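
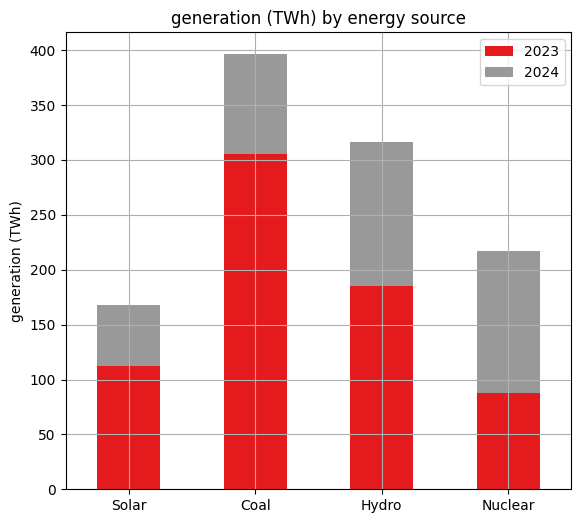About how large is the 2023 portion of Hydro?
≈ 200

2023 top ≈ 200, bottom ≈ 0; segment ≈ 200.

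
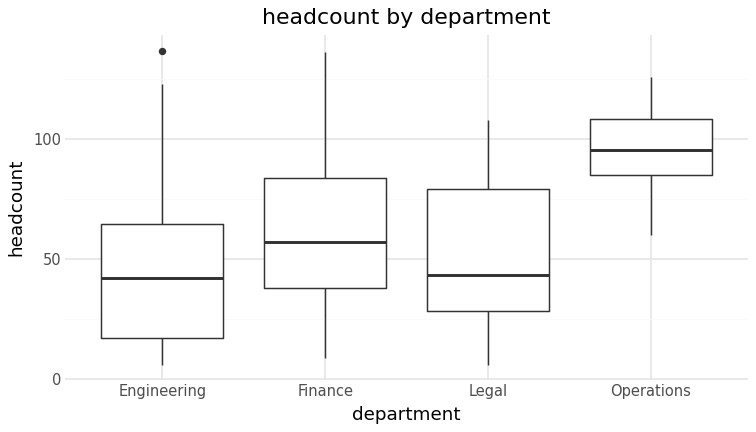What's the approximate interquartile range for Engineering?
≈ 40

Q3 ≈ 60, Q1 ≈ 20; IQR ≈ 40.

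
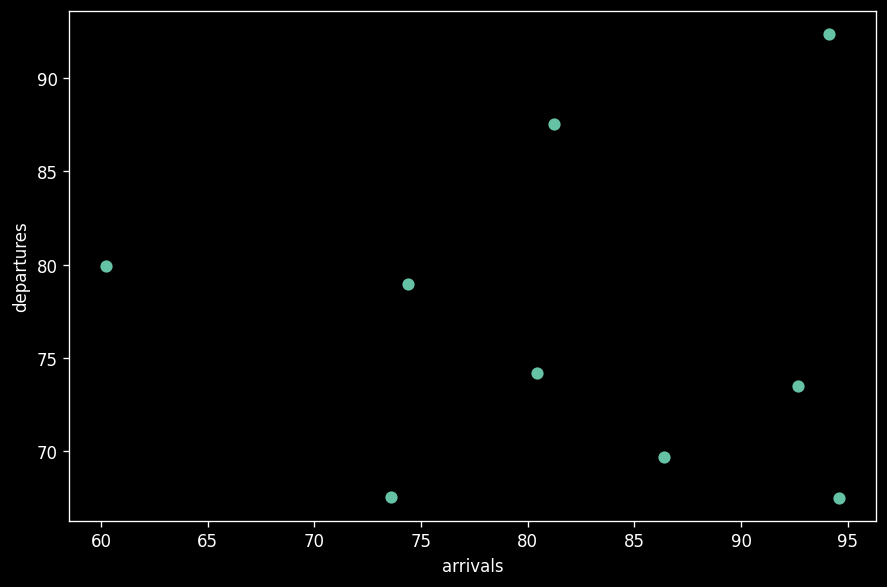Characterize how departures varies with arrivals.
Points are roughly uncorrelated; weak (|r| ≈ 0.0).

no clear correlation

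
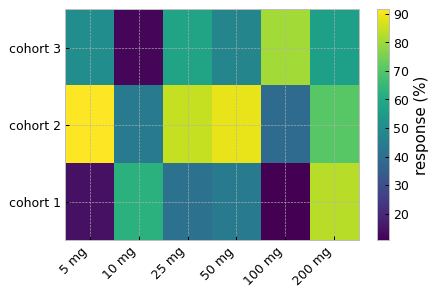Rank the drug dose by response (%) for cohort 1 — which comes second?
Top 3 for cohort 1: 200 mg ≈ 80, 10 mg ≈ 60, 50 mg ≈ 40.

10 mg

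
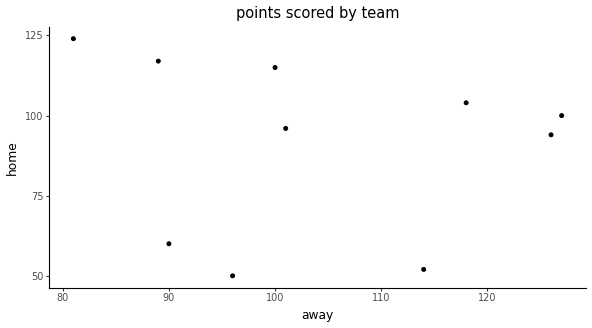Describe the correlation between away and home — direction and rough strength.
no clear correlation

Points are roughly uncorrelated; weak (|r| ≈ 0.1).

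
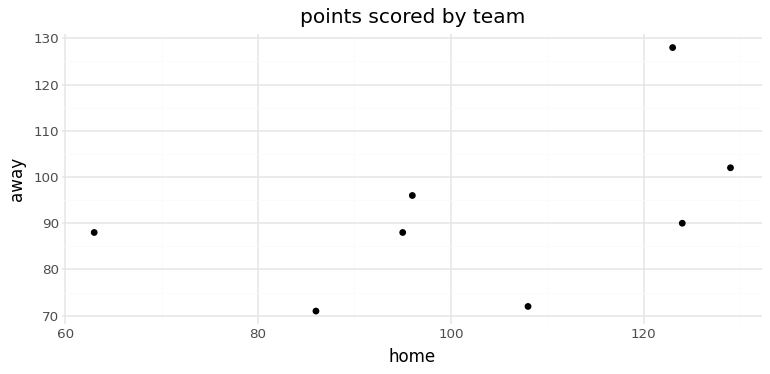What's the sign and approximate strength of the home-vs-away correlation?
positive, moderate

Points are positively correlated; moderate (|r| ≈ 0.5).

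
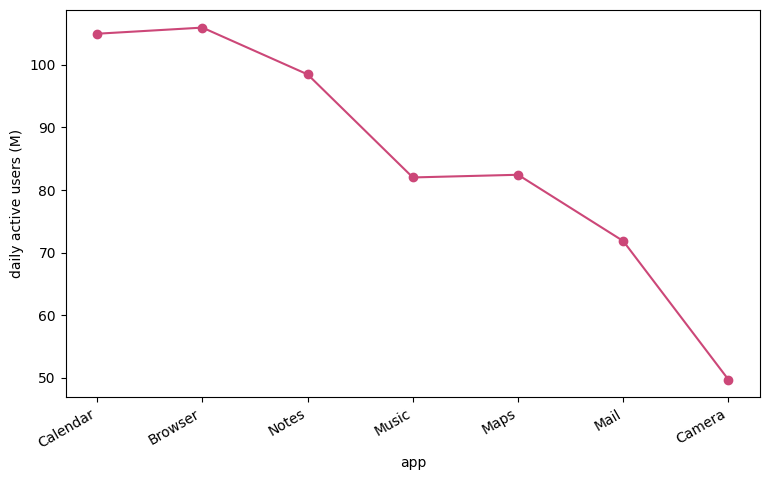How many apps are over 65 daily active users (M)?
6

Above 65: Calendar, Browser, Notes, Music, Maps, Mail.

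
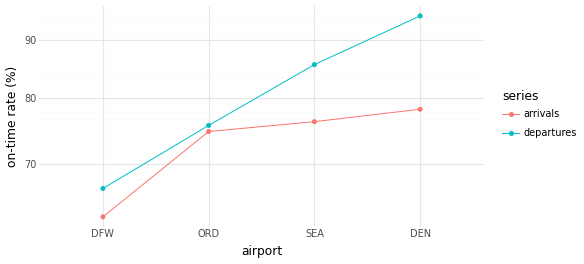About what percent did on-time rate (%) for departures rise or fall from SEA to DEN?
≈ +11.8%

SEA ≈ 85, DEN ≈ 95; (95 − 85) / 85 ≈ +11.8%.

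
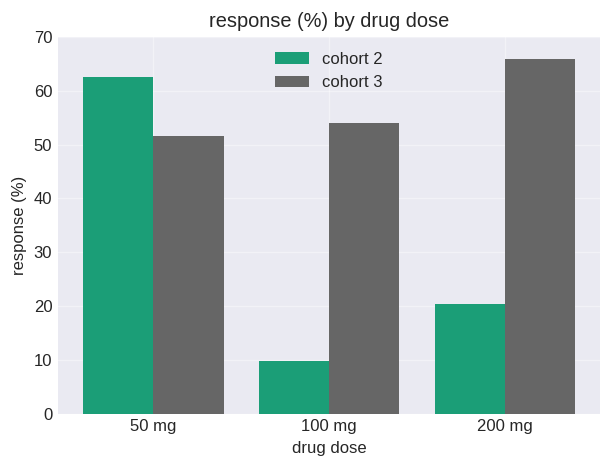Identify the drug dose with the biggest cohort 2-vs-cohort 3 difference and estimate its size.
200 mg, ≈ 50 %

200 mg: cohort 2 ≈ 20, cohort 3 ≈ 70 → gap ≈ 50. Next-largest (100 mg) is only ≈ 40.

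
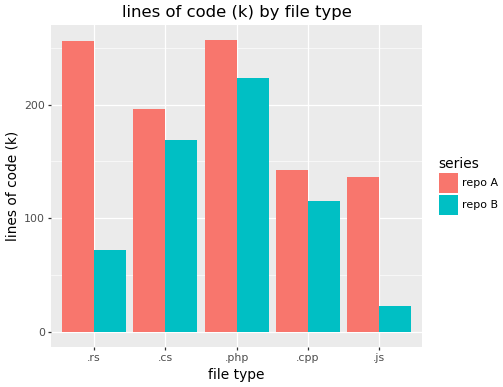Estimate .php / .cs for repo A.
.php ≈ 250, .cs ≈ 200; 250/200 ≈ 1.25.

≈ 1.25×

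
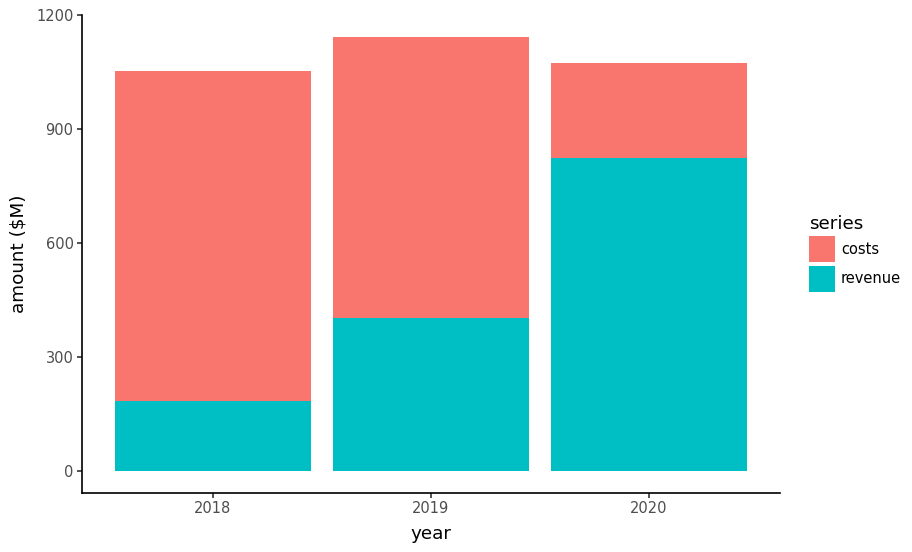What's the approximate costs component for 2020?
≈ 300

costs top ≈ 1100, bottom ≈ 800; segment ≈ 300.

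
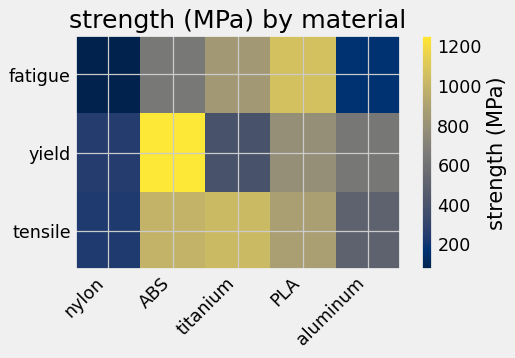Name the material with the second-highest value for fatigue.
Top 3 for fatigue: PLA ≈ 1100, titanium ≈ 800, ABS ≈ 600.

titanium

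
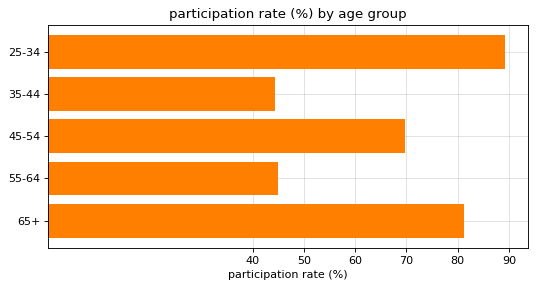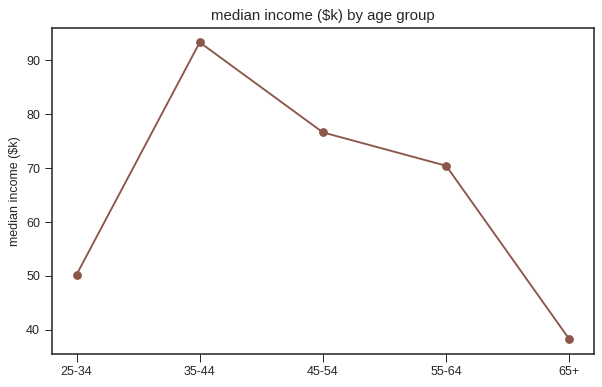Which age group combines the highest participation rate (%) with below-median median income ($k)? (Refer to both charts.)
25-34

Chart 2 median median income ($k) ≈ 70; below-median age groups: 25-34, 65+. Among those, 25-34 has the highest participation rate (%) (≈ 90).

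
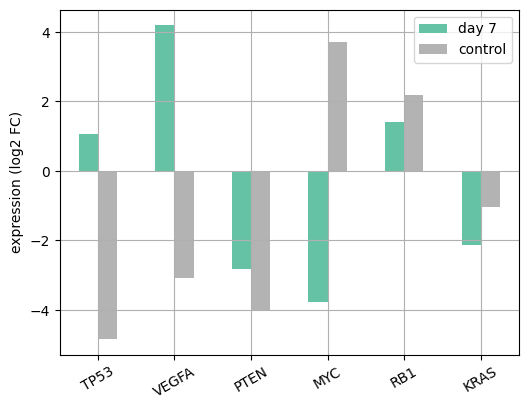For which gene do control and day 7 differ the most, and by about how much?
MYC, ≈ 8 log2 FC

MYC: control ≈ 4, day 7 ≈ -4 → gap ≈ 8. Next-largest (VEGFA) is only ≈ 7.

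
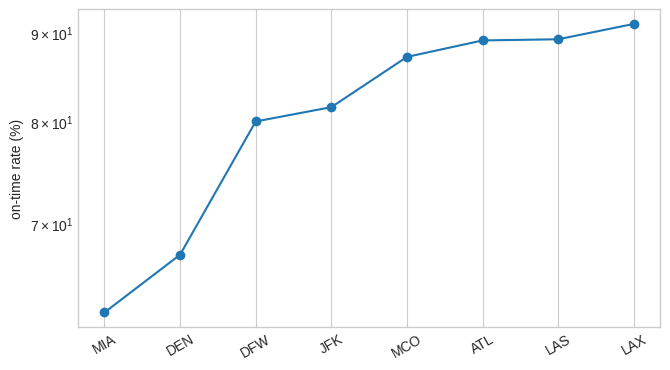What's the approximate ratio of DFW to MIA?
DFW ≈ 80, MIA ≈ 60; 80/60 ≈ 1.33.

≈ 1.33×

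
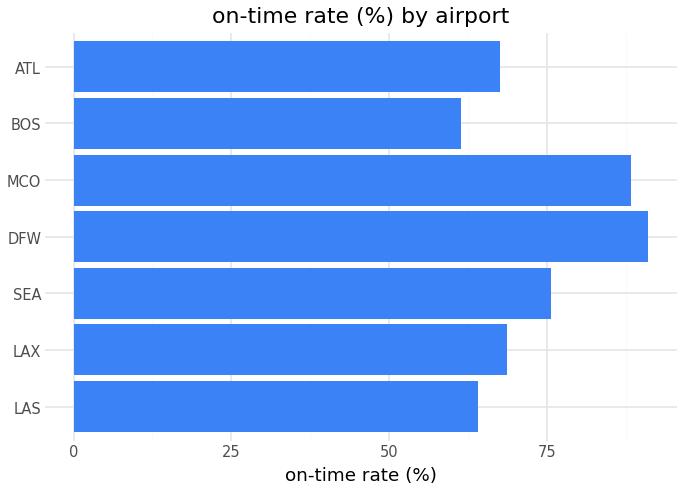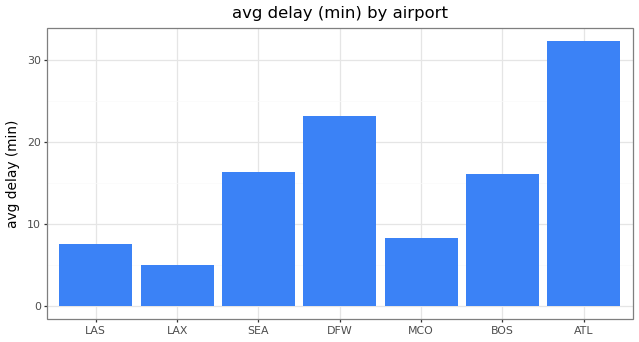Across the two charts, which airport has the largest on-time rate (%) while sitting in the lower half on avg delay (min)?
MCO

Chart 2 median avg delay (min) ≈ 15; below-median airports: LAS, LAX, MCO. Among those, MCO has the highest on-time rate (%) (≈ 90).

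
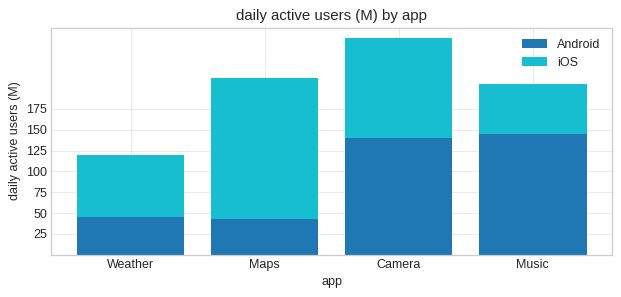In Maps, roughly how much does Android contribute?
Android top ≈ 50, bottom ≈ 0; segment ≈ 50.

≈ 50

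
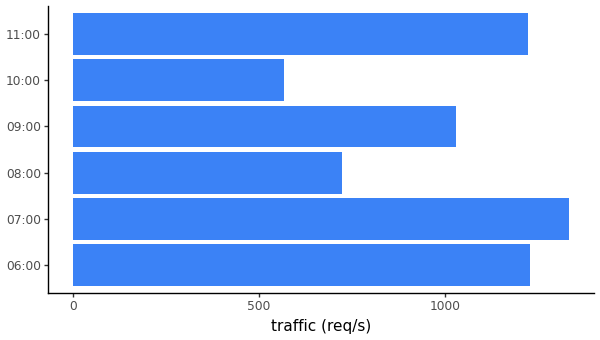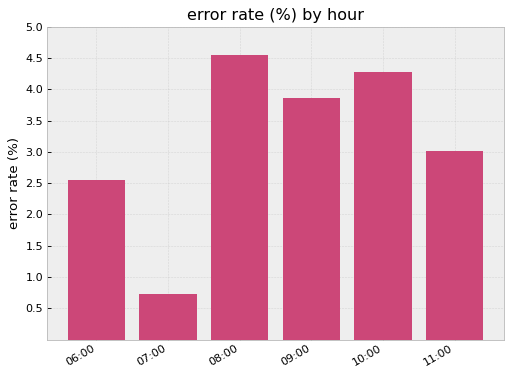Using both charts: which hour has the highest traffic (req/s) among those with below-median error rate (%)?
Chart 2 median error rate (%) ≈ 3.5; below-median hours: 06:00, 07:00, 11:00. Among those, 07:00 has the highest traffic (req/s) (≈ 1400).

07:00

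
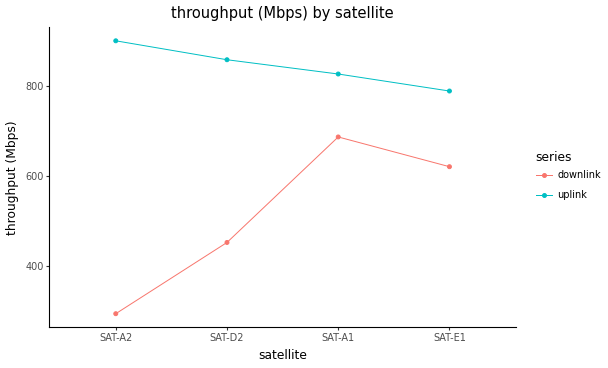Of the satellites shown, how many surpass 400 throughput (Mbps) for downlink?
3

Above 400: SAT-D2, SAT-A1, SAT-E1.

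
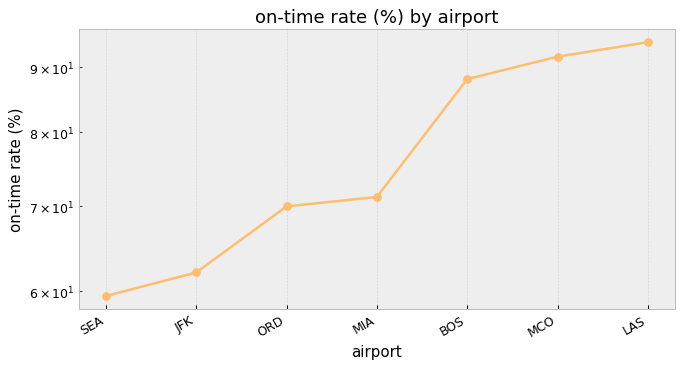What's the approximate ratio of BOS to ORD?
BOS ≈ 90, ORD ≈ 70; 90/70 ≈ 1.29.

≈ 1.29×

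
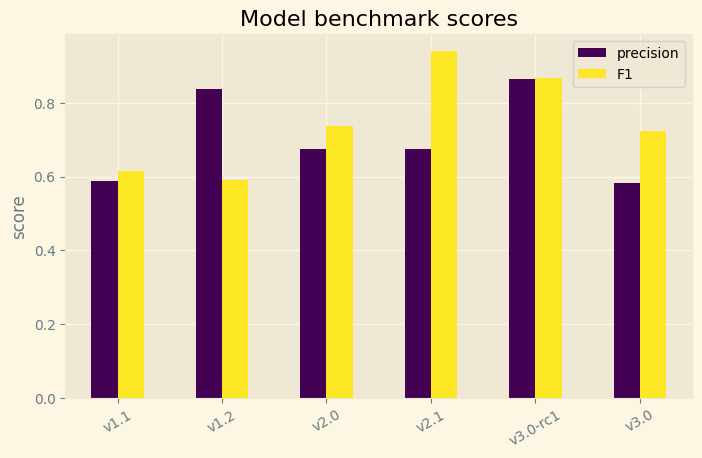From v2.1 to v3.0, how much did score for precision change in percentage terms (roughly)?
≈ -14.3%

v2.1 ≈ 0.7, v3.0 ≈ 0.6; (0.6 − 0.7) / 0.7 ≈ -14.3%.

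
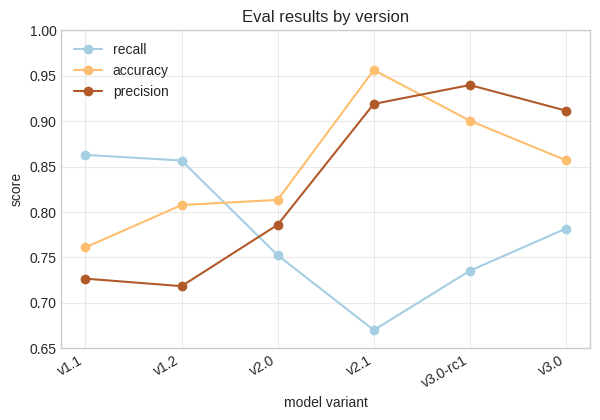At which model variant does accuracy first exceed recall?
v1.2: accuracy ≈ 0.80 vs recall ≈ 0.85 (not yet); v2.0: accuracy ≈ 0.80 vs recall ≈ 0.75 (first crossover).

v2.0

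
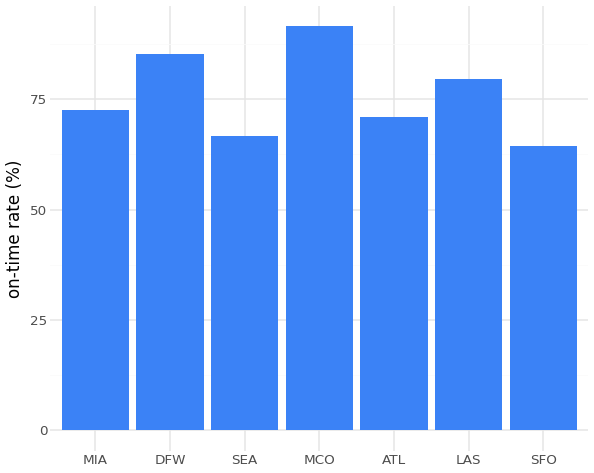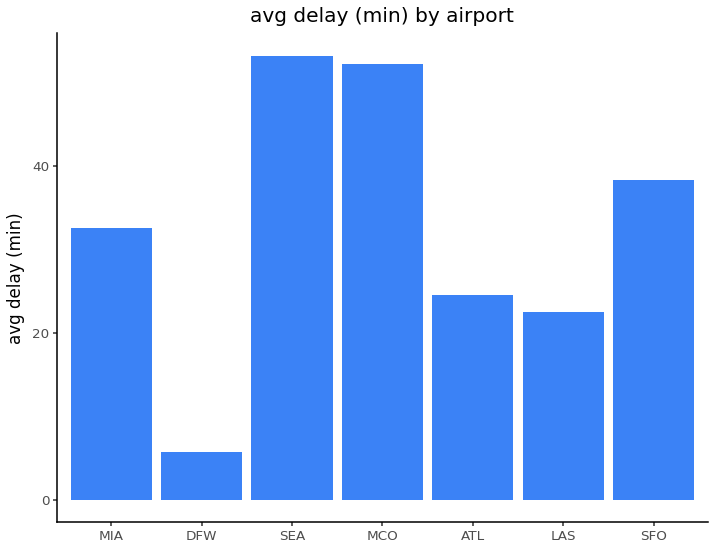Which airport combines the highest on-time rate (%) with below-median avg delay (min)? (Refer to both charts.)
DFW

Chart 2 median avg delay (min) ≈ 35; below-median airports: DFW, ATL, LAS. Among those, DFW has the highest on-time rate (%) (≈ 90).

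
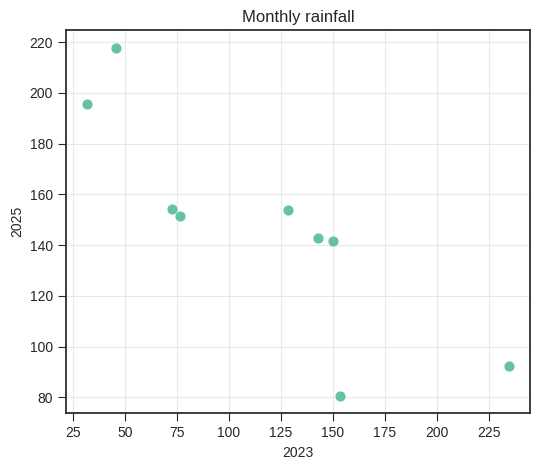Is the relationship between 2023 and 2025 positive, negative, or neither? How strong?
negative, strong

Points are negatively correlated; strong (|r| ≈ 0.8).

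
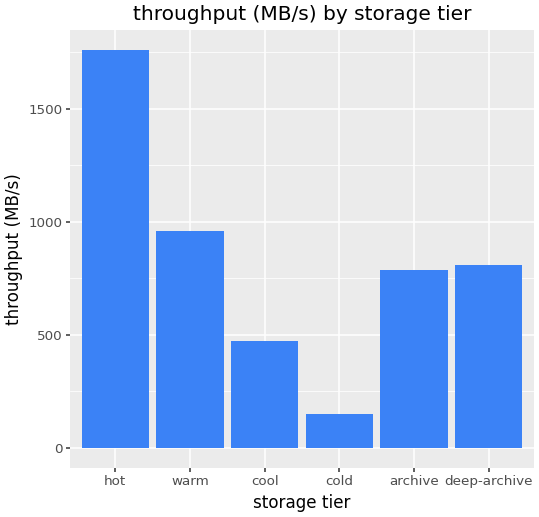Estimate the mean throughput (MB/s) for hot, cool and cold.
≈ 800

(1800 + 400 + 200) / 3 ≈ 800.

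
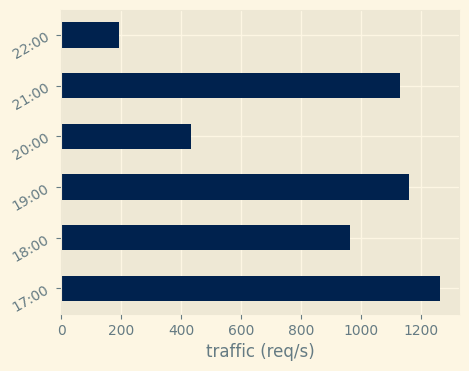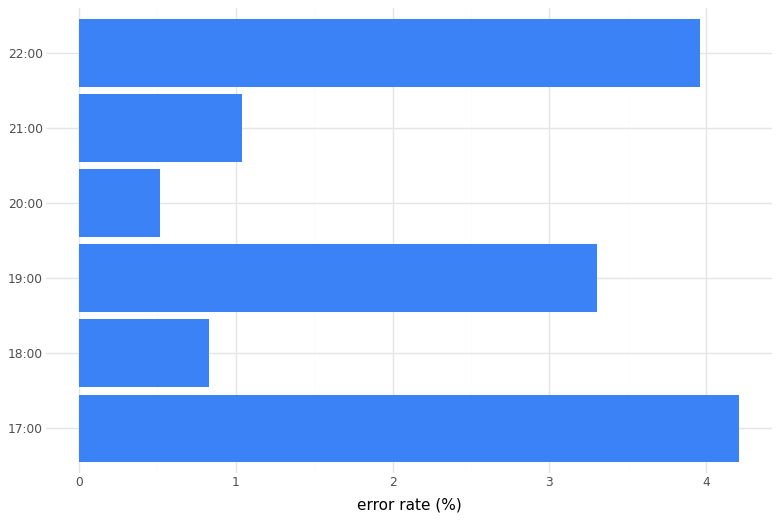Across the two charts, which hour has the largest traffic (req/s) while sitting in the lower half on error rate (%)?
21:00

Chart 2 median error rate (%) ≈ 2; below-median hours: 18:00, 20:00, 21:00. Among those, 21:00 has the highest traffic (req/s) (≈ 1200).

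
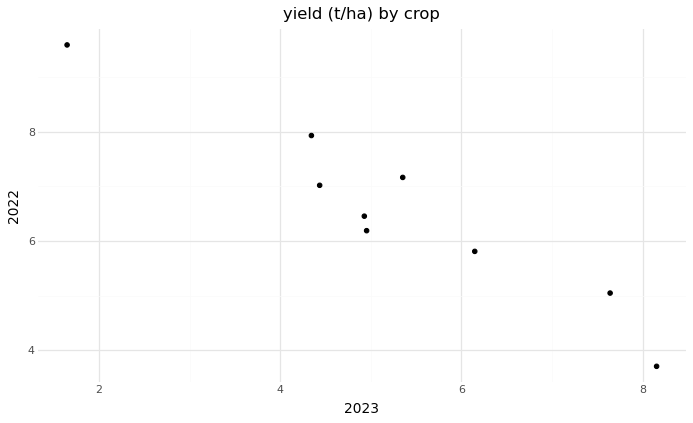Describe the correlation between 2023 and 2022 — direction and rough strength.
Points are negatively correlated; strong (|r| ≈ 1.0).

negative, strong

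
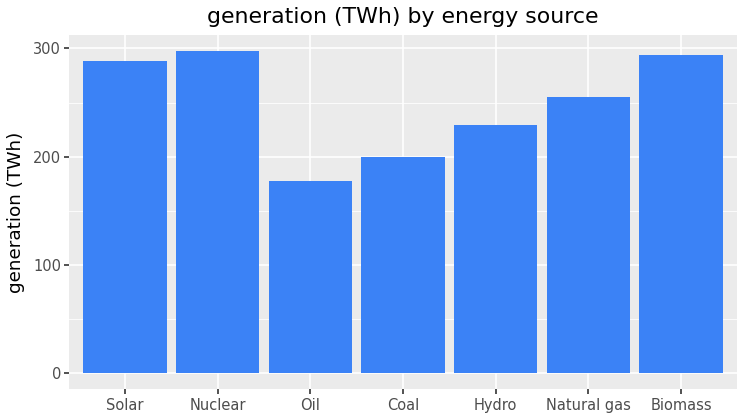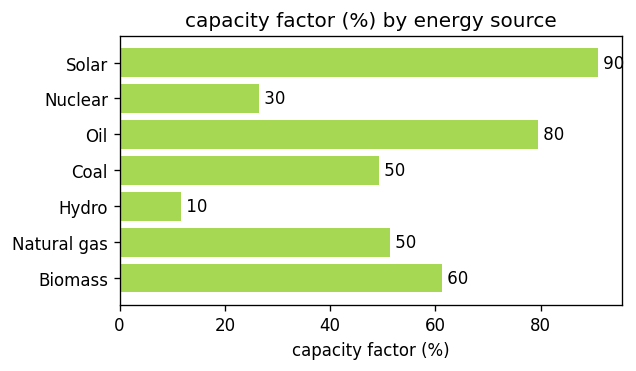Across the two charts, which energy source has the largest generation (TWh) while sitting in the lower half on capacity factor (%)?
Chart 2 median capacity factor (%) ≈ 50; below-median energy sources: Nuclear, Coal, Hydro. Among those, Nuclear has the highest generation (TWh) (≈ 300).

Nuclear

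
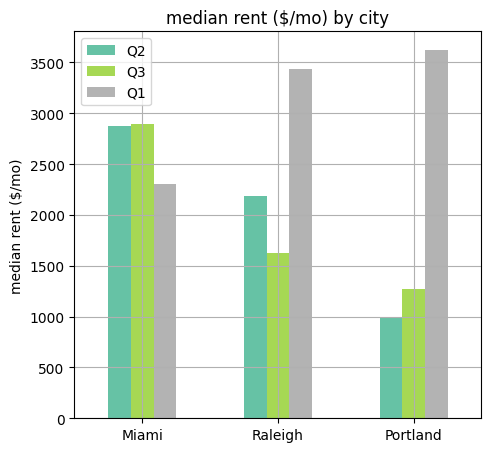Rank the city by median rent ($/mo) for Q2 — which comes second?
Top 3 for Q2: Miami ≈ 3000, Raleigh ≈ 2000, Portland ≈ 1000.

Raleigh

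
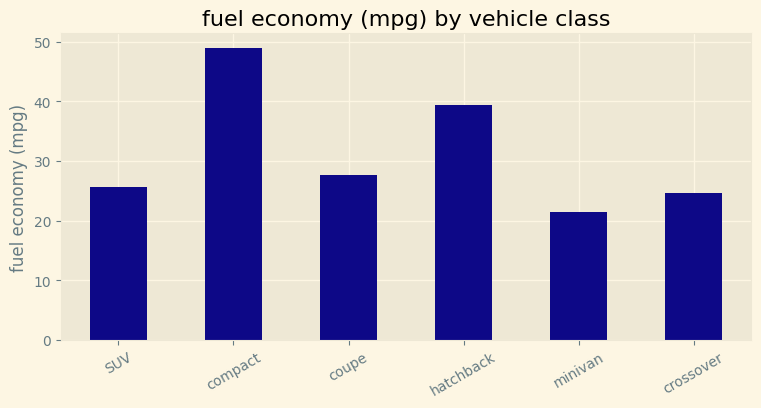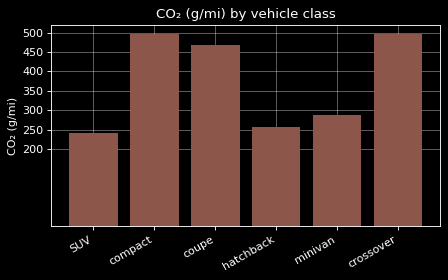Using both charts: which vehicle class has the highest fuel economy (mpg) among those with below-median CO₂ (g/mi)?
Chart 2 median CO₂ (g/mi) ≈ 400; below-median vehicle classes: SUV, hatchback, minivan. Among those, hatchback has the highest fuel economy (mpg) (≈ 40).

hatchback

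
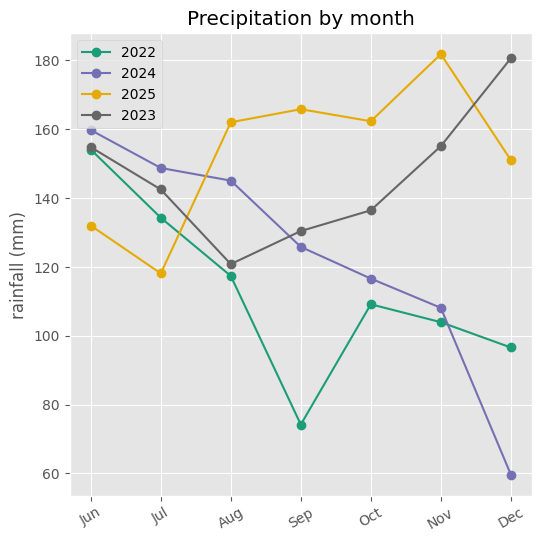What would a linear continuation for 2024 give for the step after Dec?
≈ 30

Last three: 120, 100, 60 → slope ≈ -30/step → next ≈ 30.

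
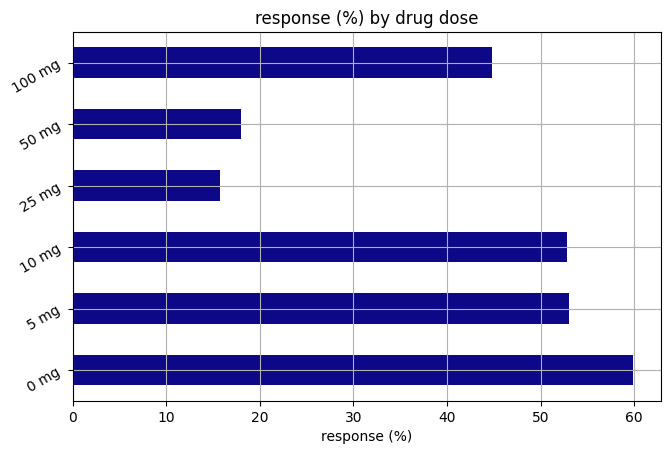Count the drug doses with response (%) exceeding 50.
3

Above 50: 0 mg, 5 mg, 10 mg.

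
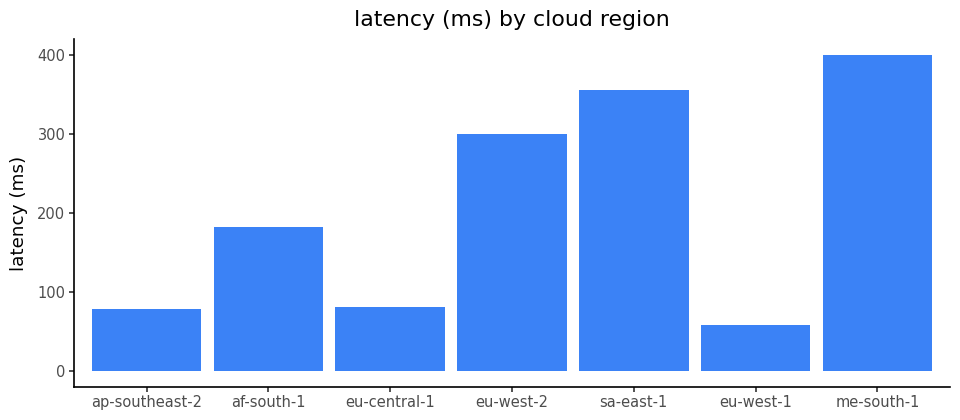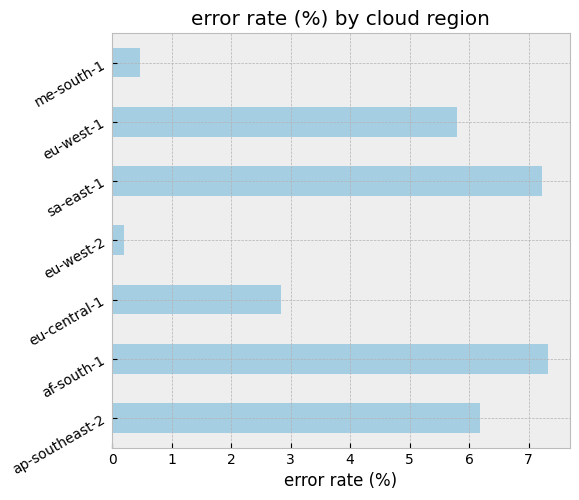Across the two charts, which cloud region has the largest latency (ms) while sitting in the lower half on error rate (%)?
Chart 2 median error rate (%) ≈ 6; below-median cloud regions: eu-central-1, eu-west-2, me-south-1. Among those, me-south-1 has the highest latency (ms) (≈ 400).

me-south-1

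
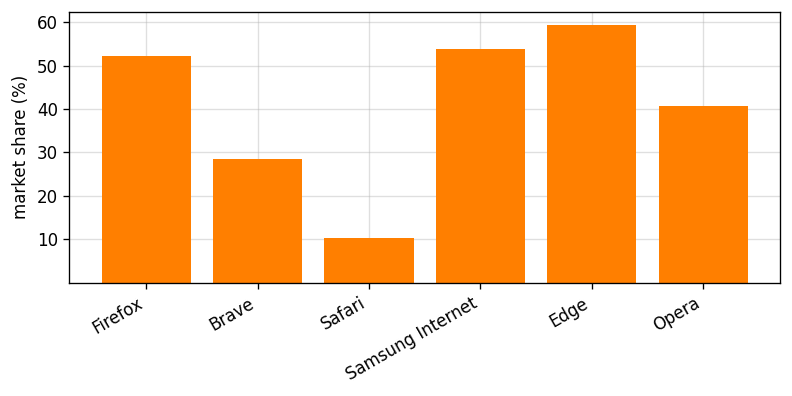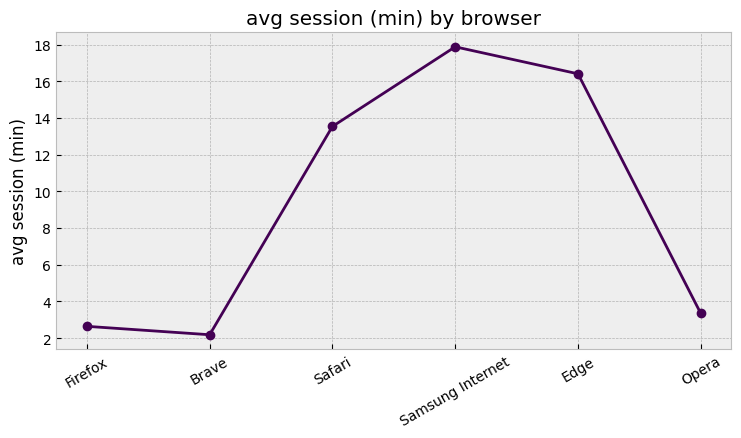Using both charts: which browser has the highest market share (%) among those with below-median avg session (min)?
Chart 2 median avg session (min) ≈ 8; below-median browsers: Firefox, Brave, Opera. Among those, Firefox has the highest market share (%) (≈ 50).

Firefox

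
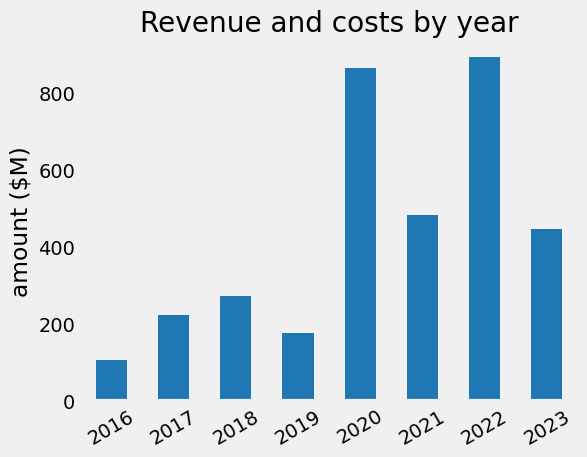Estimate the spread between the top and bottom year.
≈ 800

Max 2022 ≈ 900, min 2016 ≈ 100; range ≈ 800.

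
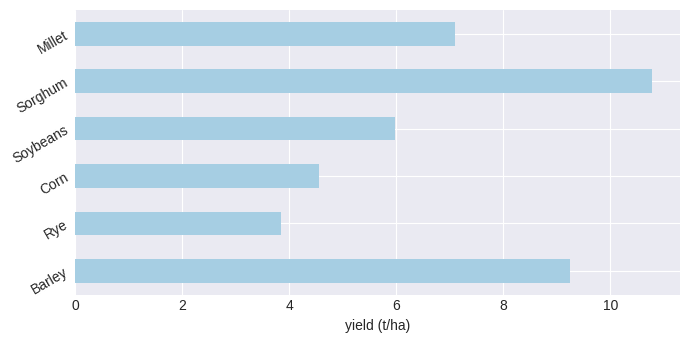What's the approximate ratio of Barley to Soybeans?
≈ 1.5×

Barley ≈ 9, Soybeans ≈ 6; 9/6 ≈ 1.5.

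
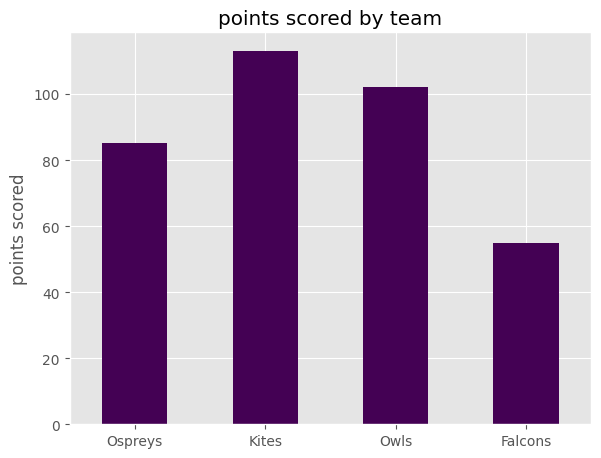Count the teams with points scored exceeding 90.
Above 90: Kites, Owls.

2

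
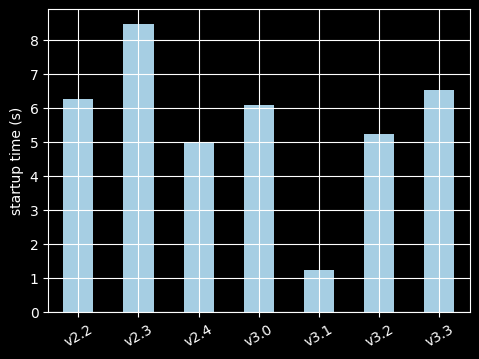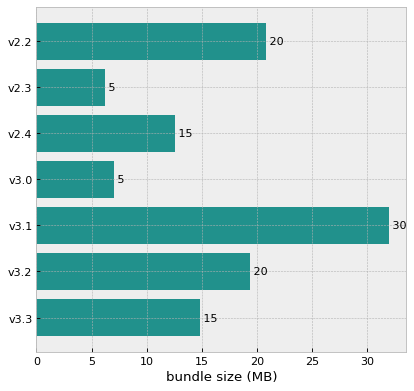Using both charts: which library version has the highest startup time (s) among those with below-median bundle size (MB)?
v2.3

Chart 2 median bundle size (MB) ≈ 15; below-median library versions: v2.3, v2.4, v3.0. Among those, v2.3 has the highest startup time (s) (≈ 8).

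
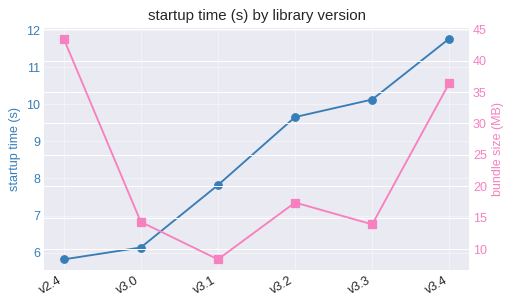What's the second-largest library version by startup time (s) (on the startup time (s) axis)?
Top 3 (on the startup time (s) axis): v3.4 ≈ 12.0, v3.3 ≈ 10.0, v3.2 ≈ 9.5.

v3.3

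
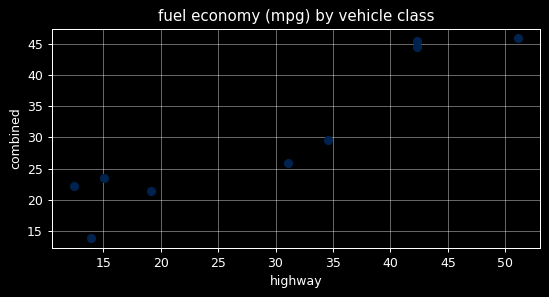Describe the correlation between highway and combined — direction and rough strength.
Points are positively correlated; strong (|r| ≈ 0.9).

positive, strong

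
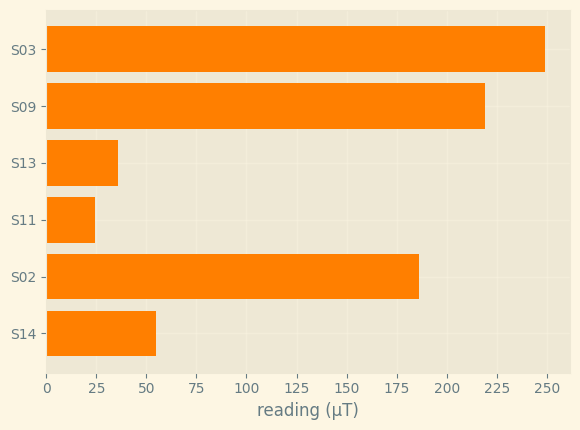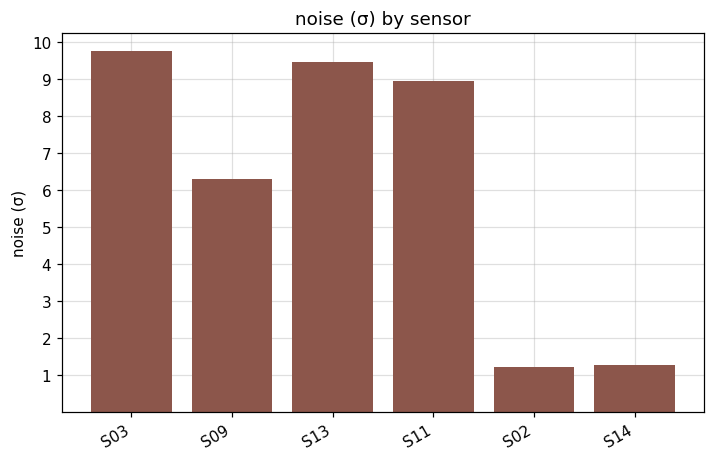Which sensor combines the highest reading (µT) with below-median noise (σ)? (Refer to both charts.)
S09

Chart 2 median noise (σ) ≈ 8; below-median sensors: S09, S02, S14. Among those, S09 has the highest reading (µT) (≈ 225).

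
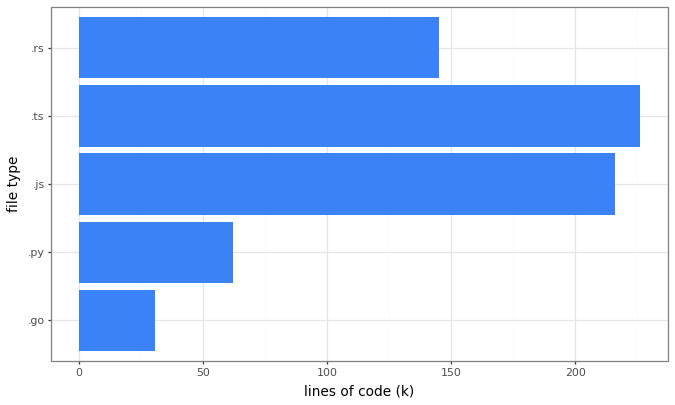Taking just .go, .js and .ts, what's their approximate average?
(40 + 220 + 220) / 3 ≈ 160.

≈ 160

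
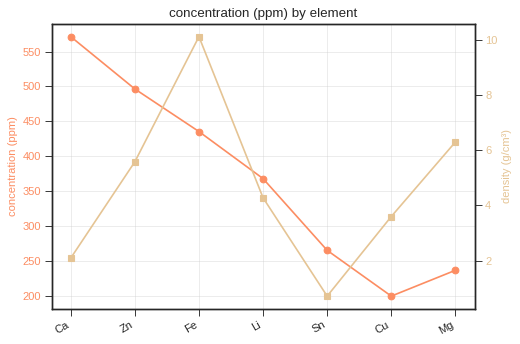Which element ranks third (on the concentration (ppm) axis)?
Top 4 (on the concentration (ppm) axis): Ca ≈ 550, Zn ≈ 500, Fe ≈ 450, Li ≈ 350.

Fe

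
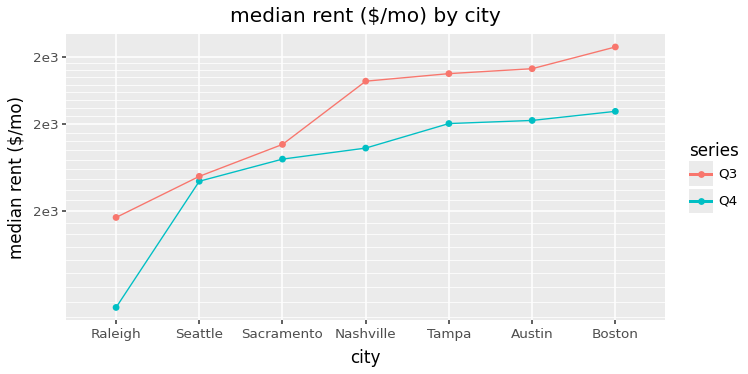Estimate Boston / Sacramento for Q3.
≈ 1.44×

Boston ≈ 2600, Sacramento ≈ 1800; 2600/1800 ≈ 1.44.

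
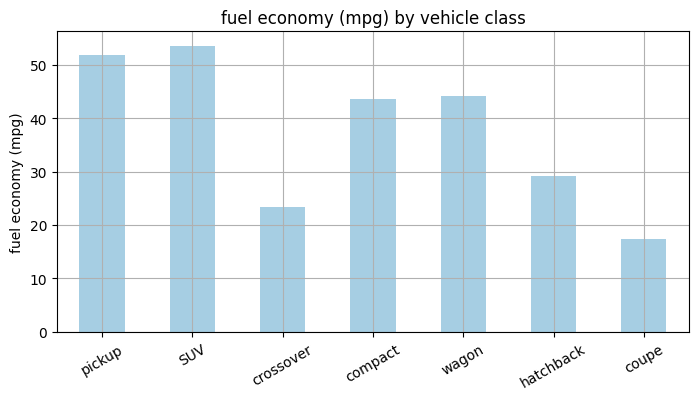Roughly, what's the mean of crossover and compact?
(25 + 45) / 2 ≈ 35.

≈ 35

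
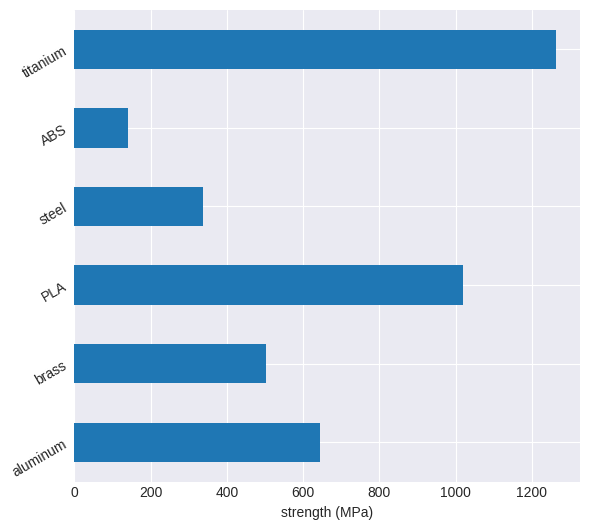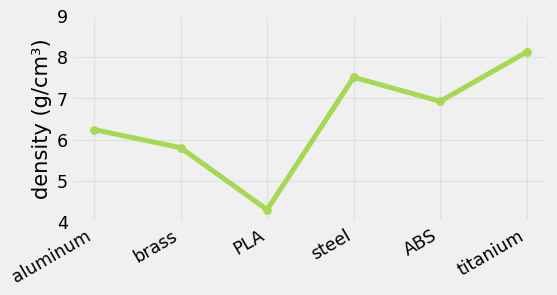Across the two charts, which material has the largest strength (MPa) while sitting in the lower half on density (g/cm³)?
PLA

Chart 2 median density (g/cm³) ≈ 7; below-median materials: aluminum, brass, PLA. Among those, PLA has the highest strength (MPa) (≈ 1000).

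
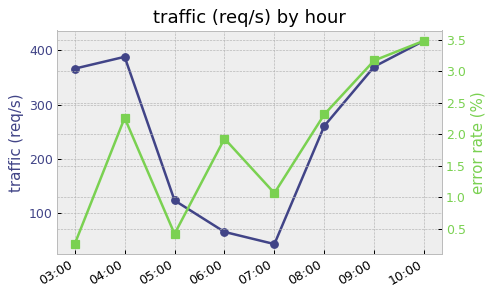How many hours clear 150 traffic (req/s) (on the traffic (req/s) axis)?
5

Above 150: 03:00, 04:00, 08:00, 09:00, 10:00.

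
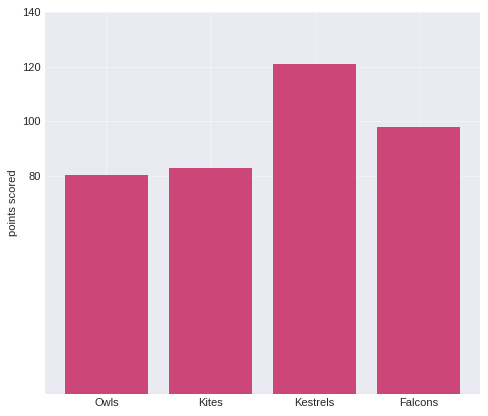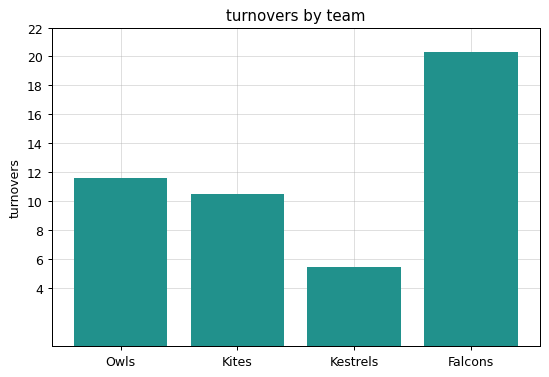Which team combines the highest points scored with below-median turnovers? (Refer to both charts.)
Chart 2 median turnovers ≈ 12; below-median teams: Kites, Kestrels. Among those, Kestrels has the highest points scored (≈ 120).

Kestrels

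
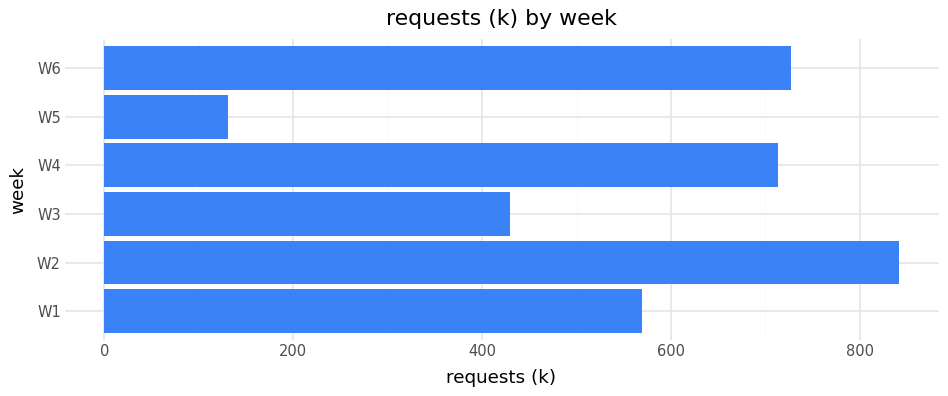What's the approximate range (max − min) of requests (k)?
≈ 700

Max W2 ≈ 800, min W5 ≈ 100; range ≈ 700.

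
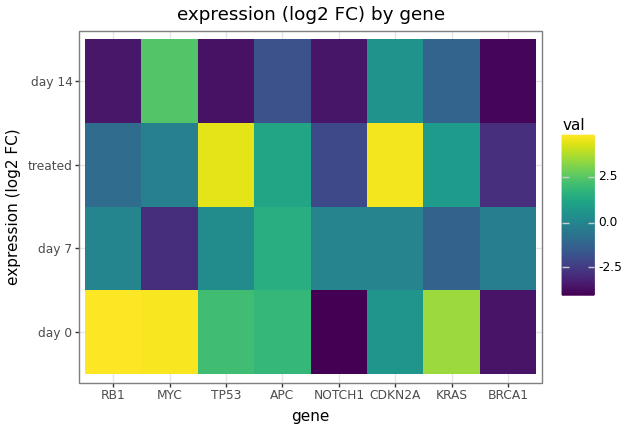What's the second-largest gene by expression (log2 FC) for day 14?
CDKN2A

Top 3 for day 14: MYC ≈ 2, CDKN2A ≈ 1, KRAS ≈ -1.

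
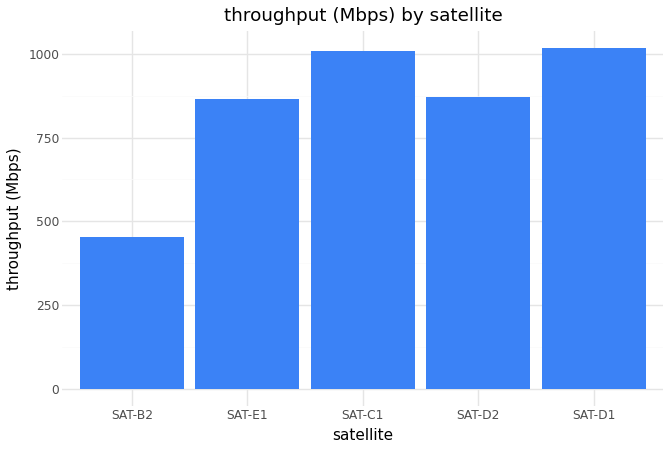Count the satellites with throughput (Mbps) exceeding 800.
Above 800: SAT-E1, SAT-C1, SAT-D2, SAT-D1.

4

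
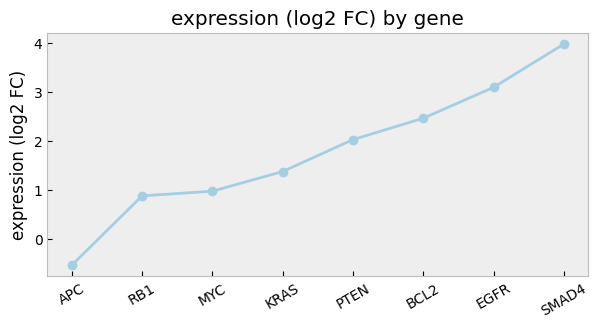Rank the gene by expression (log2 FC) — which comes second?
Top 3: SMAD4 ≈ 4.0, EGFR ≈ 3.0, BCL2 ≈ 2.5.

EGFR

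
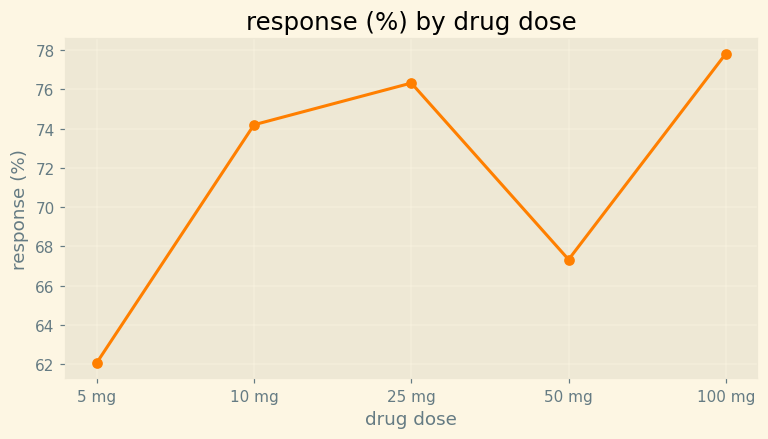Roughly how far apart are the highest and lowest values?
≈ 16

Max 100 mg ≈ 78, min 5 mg ≈ 62; range ≈ 16.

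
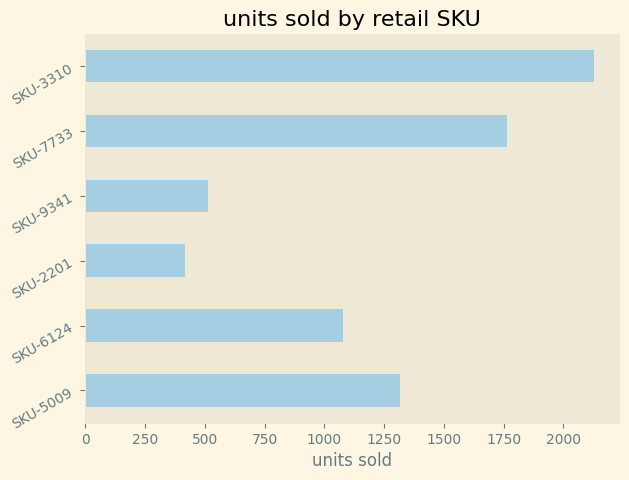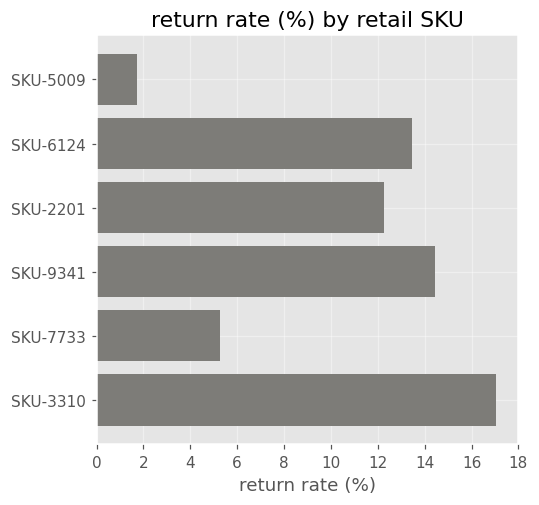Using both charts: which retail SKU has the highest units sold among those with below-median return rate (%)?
SKU-7733

Chart 2 median return rate (%) ≈ 12; below-median retail SKUs: SKU-5009, SKU-2201, SKU-7733. Among those, SKU-7733 has the highest units sold (≈ 1800).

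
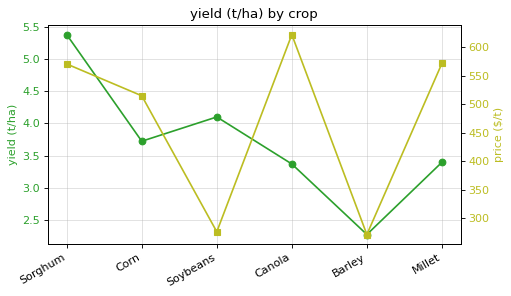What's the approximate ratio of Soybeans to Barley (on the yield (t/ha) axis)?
≈ 1.6×

Soybeans ≈ 4.0, Barley ≈ 2.5; 4.0/2.5 ≈ 1.6.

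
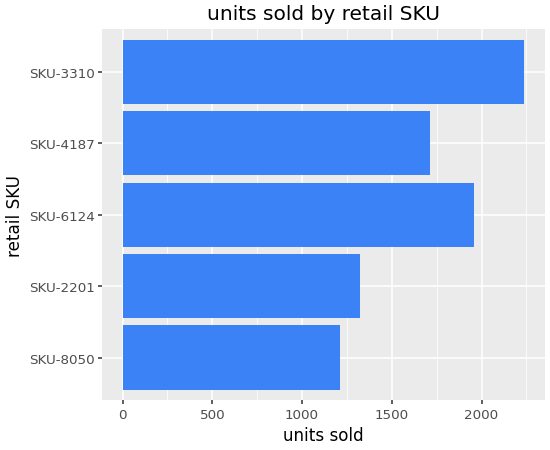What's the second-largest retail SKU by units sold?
SKU-6124

Top 3: SKU-3310 ≈ 2200, SKU-6124 ≈ 2000, SKU-4187 ≈ 1800.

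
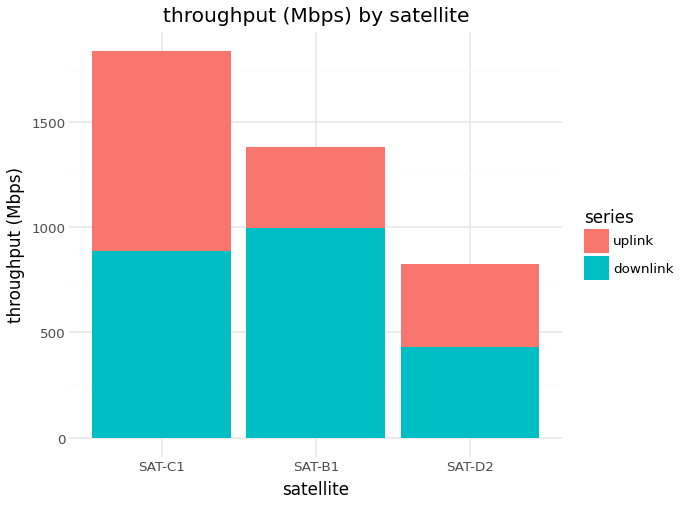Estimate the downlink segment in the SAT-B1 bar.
downlink top ≈ 1000, bottom ≈ 0; segment ≈ 1000.

≈ 1000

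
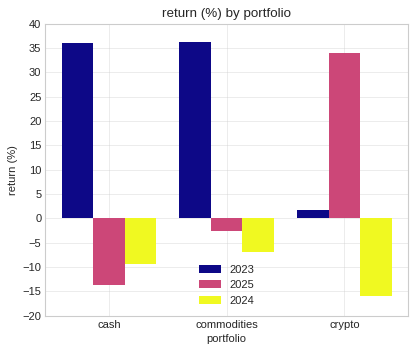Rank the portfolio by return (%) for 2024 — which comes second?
Top 3 for 2024: commodities ≈ -5, cash ≈ -10, crypto ≈ -15.

cash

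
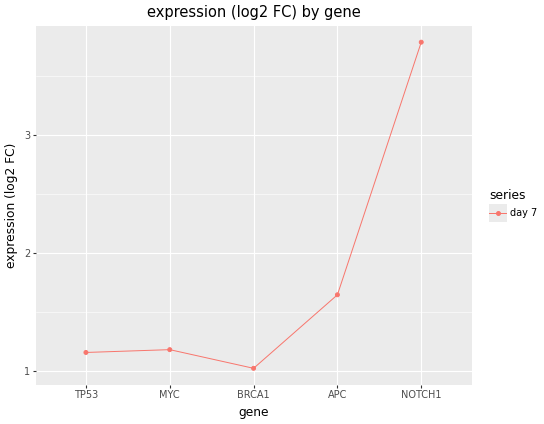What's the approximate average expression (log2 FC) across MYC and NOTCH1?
(1.0 + 4.0) / 2 ≈ 2.5.

≈ 2.5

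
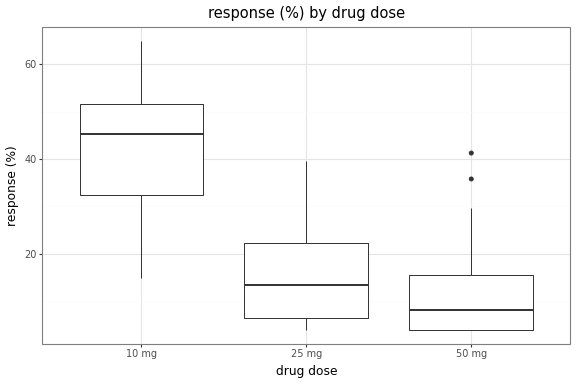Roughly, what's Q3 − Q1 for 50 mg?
≈ 10

Q3 ≈ 15, Q1 ≈ 5; IQR ≈ 10.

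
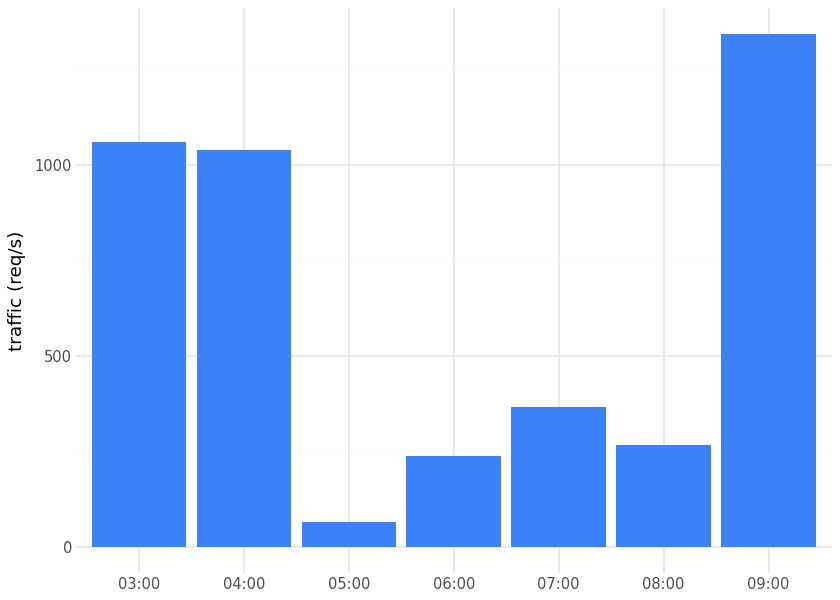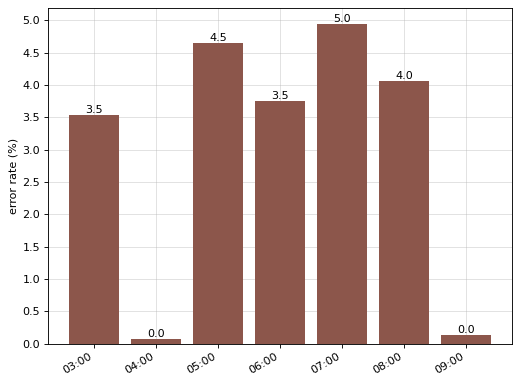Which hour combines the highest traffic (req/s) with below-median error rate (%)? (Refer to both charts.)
Chart 2 median error rate (%) ≈ 3.5; below-median hours: 03:00, 04:00, 09:00. Among those, 09:00 has the highest traffic (req/s) (≈ 1400).

09:00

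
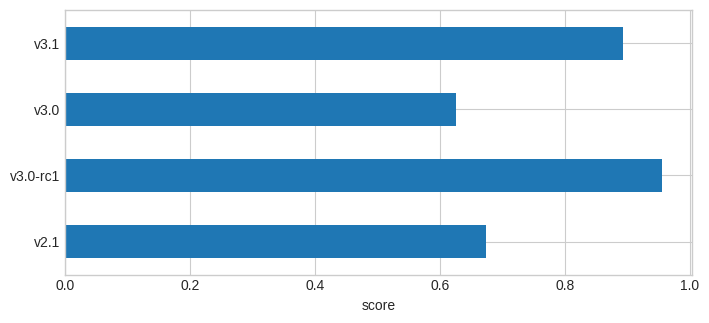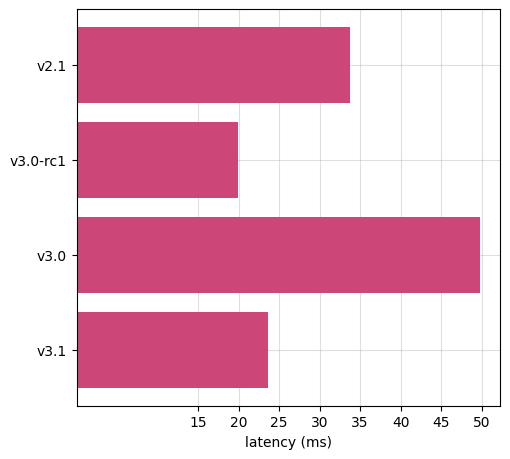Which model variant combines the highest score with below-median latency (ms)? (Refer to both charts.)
v3.0-rc1

Chart 2 median latency (ms) ≈ 30; below-median model variants: v3.0-rc1, v3.1. Among those, v3.0-rc1 has the highest score (≈ 1).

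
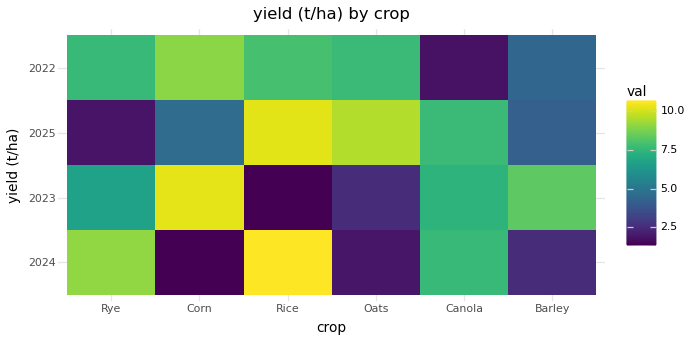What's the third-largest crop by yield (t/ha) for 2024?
Canola

Top 4 for 2024: Rice ≈ 11, Rye ≈ 9, Canola ≈ 8, Barley ≈ 2.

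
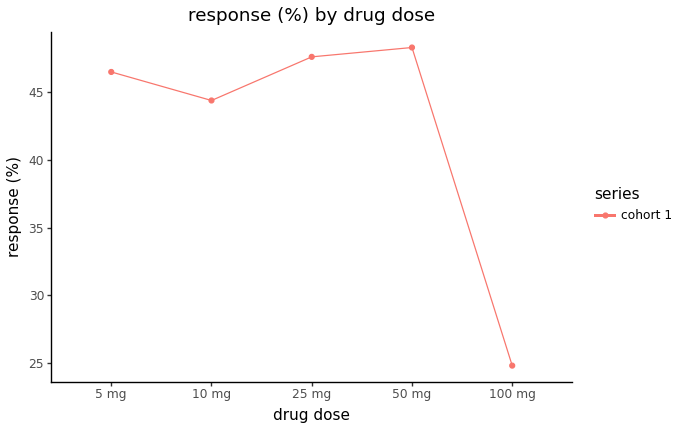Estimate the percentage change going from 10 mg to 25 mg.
10 mg ≈ 44, 25 mg ≈ 48; (48 − 44) / 44 ≈ +9.1%.

≈ +9.1%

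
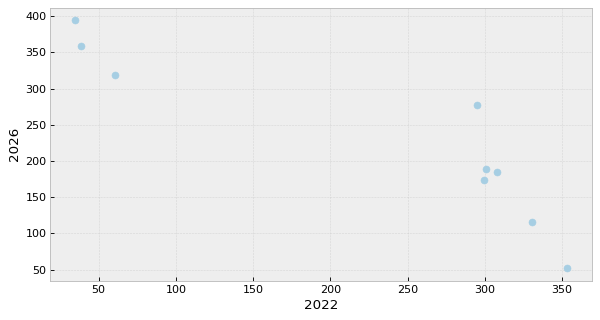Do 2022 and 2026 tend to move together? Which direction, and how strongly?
negative, strong

Points are negatively correlated; strong (|r| ≈ 0.9).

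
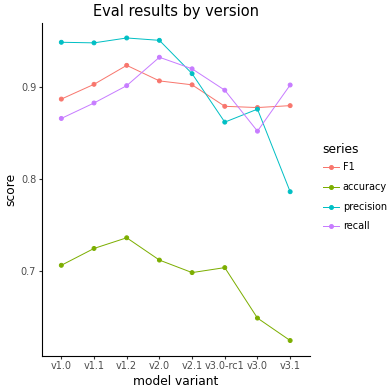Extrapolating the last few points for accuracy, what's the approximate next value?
≈ 0.55

Last three: 0.70, 0.65, 0.60 → slope ≈ -0.05/step → next ≈ 0.55.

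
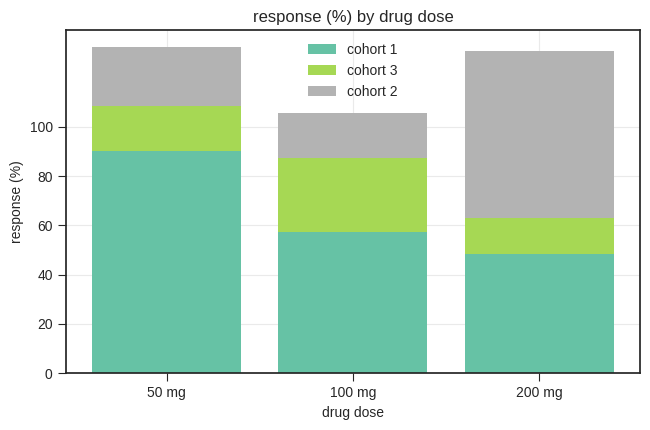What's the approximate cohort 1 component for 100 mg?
≈ 60

cohort 1 top ≈ 60, bottom ≈ 0; segment ≈ 60.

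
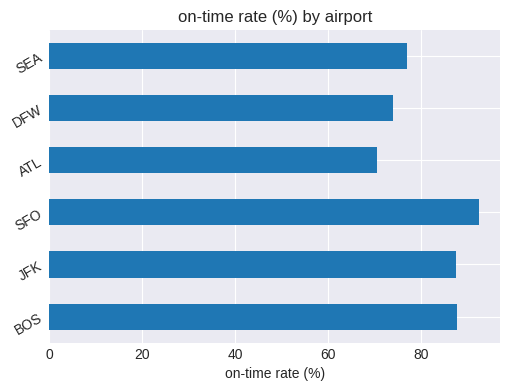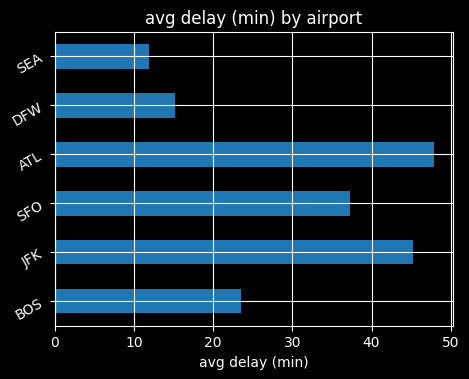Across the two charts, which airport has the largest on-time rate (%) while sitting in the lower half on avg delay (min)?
Chart 2 median avg delay (min) ≈ 30; below-median airports: BOS, DFW, SEA. Among those, BOS has the highest on-time rate (%) (≈ 90).

BOS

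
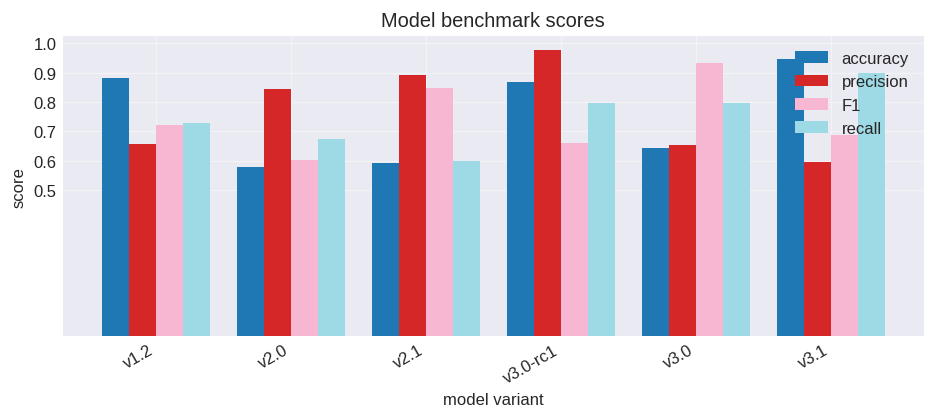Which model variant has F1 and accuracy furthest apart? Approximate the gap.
v3.0, ≈ 0.3

v3.0: F1 ≈ 0.9, accuracy ≈ 0.6 → gap ≈ 0.3. Next-largest (v3.1) is only ≈ 0.2.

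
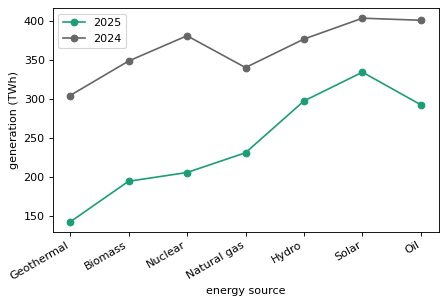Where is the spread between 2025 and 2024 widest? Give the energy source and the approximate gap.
Nuclear: 2025 ≈ 200, 2024 ≈ 375 → gap ≈ 175. Next-largest (Geothermal) is only ≈ 150.

Nuclear, ≈ 175 TWh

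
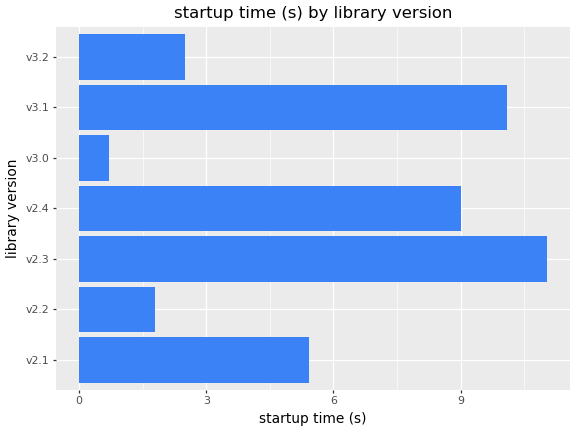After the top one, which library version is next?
Top 3: v2.3 ≈ 11, v3.1 ≈ 10, v2.4 ≈ 9.

v3.1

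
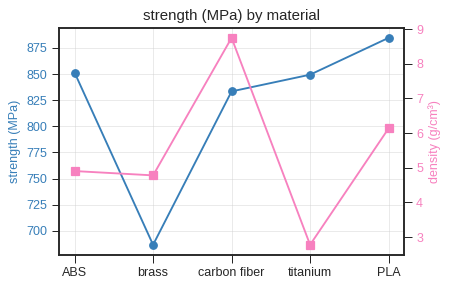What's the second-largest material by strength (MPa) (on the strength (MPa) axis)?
ABS

Top 3 (on the strength (MPa) axis): PLA ≈ 880, ABS ≈ 860, titanium ≈ 840.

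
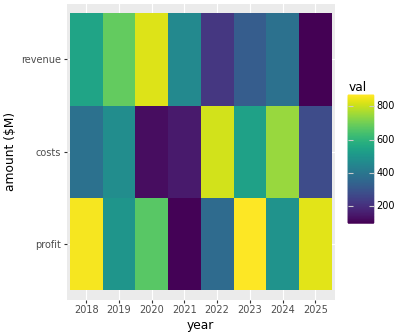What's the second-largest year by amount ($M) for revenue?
2019

Top 3 for revenue: 2020 ≈ 800, 2019 ≈ 700, 2018 ≈ 500.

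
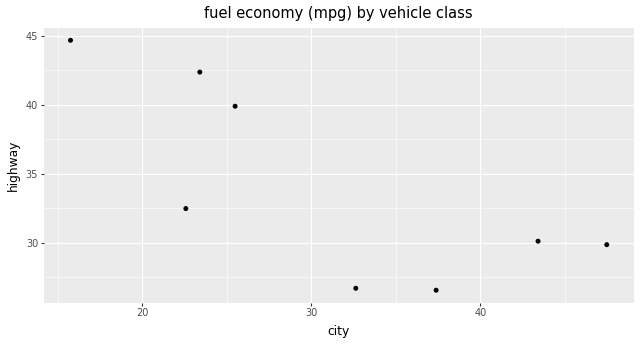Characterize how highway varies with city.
Points are negatively correlated; strong (|r| ≈ 0.8).

negative, strong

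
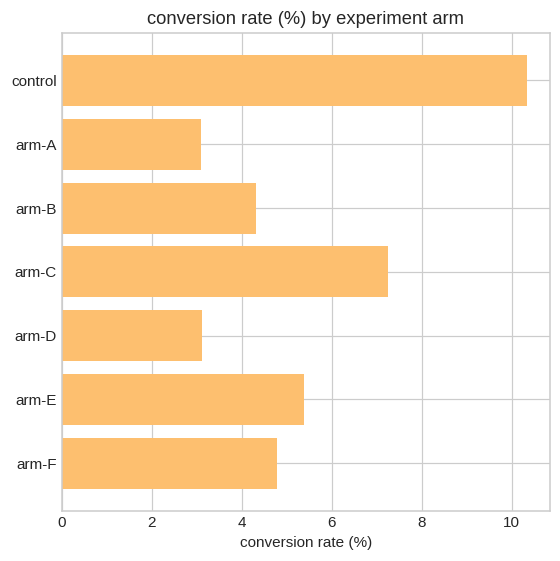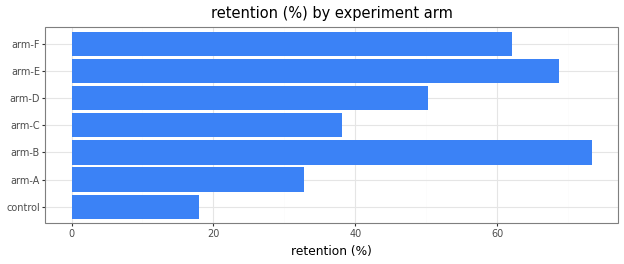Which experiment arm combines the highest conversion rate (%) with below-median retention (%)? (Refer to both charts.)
control

Chart 2 median retention (%) ≈ 50; below-median experiment arms: control, arm-A, arm-C. Among those, control has the highest conversion rate (%) (≈ 10).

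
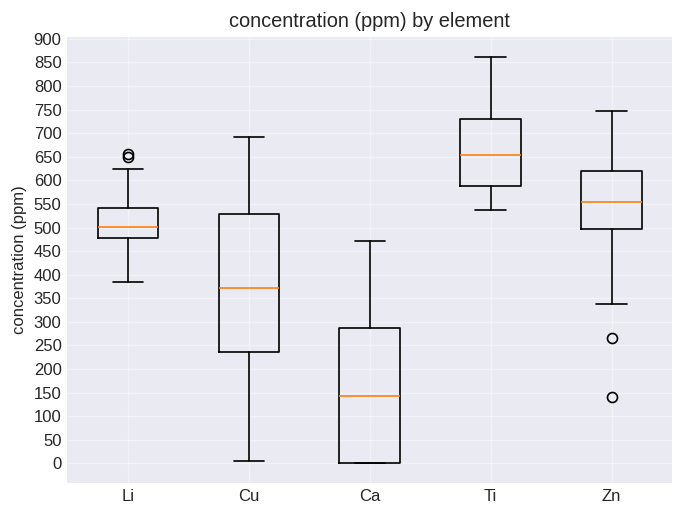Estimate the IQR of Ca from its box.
≈ 300

Q3 ≈ 300, Q1 ≈ 0; IQR ≈ 300.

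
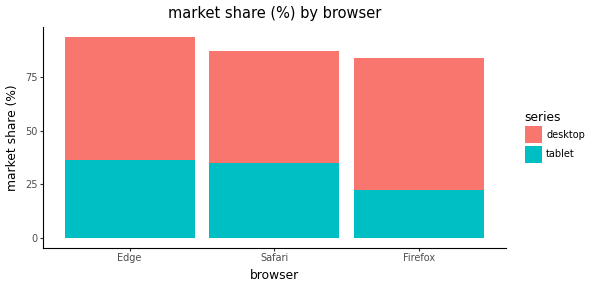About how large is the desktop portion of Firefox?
≈ 60

desktop top ≈ 80, bottom ≈ 20; segment ≈ 60.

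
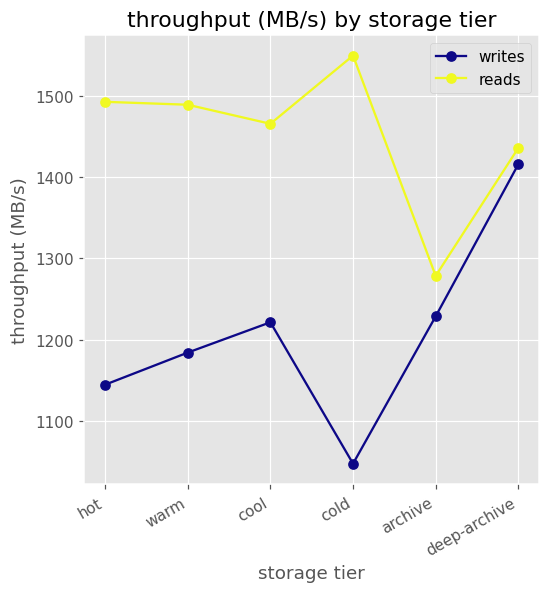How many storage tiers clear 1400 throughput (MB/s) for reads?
5

Above 1400: hot, warm, cool, cold, deep-archive.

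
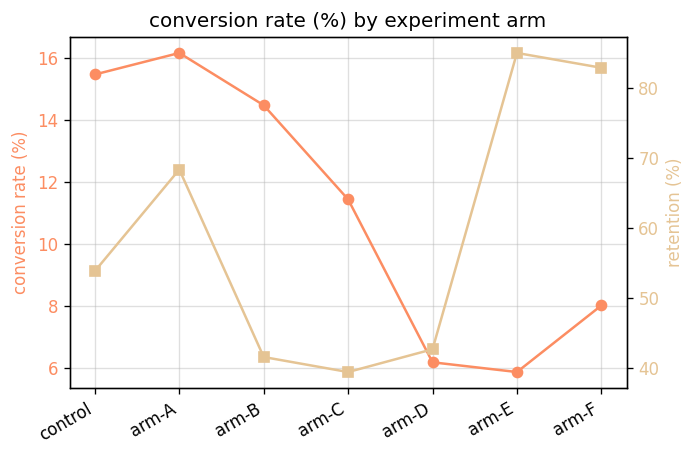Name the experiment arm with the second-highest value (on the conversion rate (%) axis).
control

Top 3 (on the conversion rate (%) axis): arm-A ≈ 16, control ≈ 15, arm-B ≈ 14.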